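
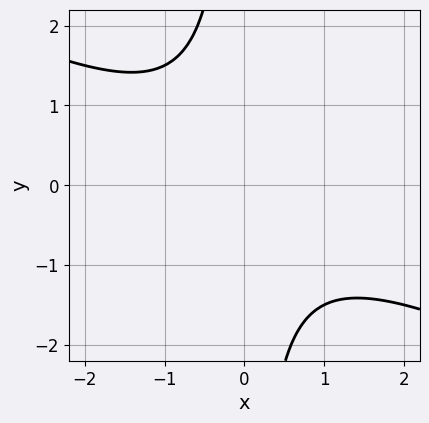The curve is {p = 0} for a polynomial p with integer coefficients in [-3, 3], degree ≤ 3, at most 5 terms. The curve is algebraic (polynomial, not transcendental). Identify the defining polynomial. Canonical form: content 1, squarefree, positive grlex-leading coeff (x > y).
x^2 + 2*x*y + 2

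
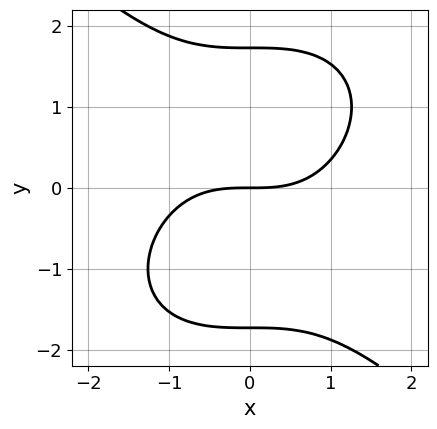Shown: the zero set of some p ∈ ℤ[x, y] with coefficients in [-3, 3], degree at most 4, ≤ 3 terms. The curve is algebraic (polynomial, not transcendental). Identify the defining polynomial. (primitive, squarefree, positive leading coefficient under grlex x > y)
First, degree: the shape is more complex than any degree-2 curve, so deg p = 3.
Then, reading off the gridlines: it crosses the y-axis at the gridline y = 0; it crosses the x-axis at the gridline x = 0.
Finally, solving for integer coefficients yields p as stated.

x^3 + y^3 - 3*y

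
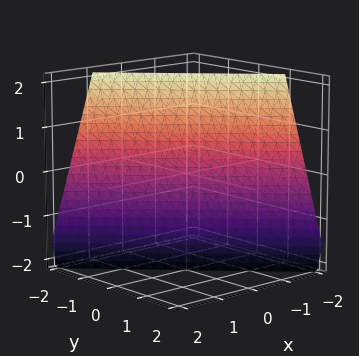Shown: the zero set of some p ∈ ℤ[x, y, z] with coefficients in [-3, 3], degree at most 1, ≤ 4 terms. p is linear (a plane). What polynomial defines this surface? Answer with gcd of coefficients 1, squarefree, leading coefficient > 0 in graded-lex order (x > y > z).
(a) deg p = 1. Every cross-section is a straight line — this is a plane.
(b) From the visible intercepts: one z-axis crossing is at z = -2.
(c) Assembling these constraints gives the stated polynomial.

3*x + 3*y + z + 2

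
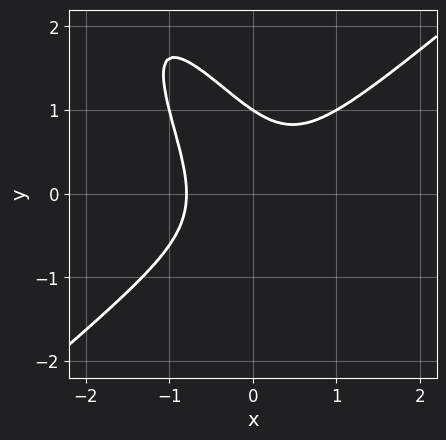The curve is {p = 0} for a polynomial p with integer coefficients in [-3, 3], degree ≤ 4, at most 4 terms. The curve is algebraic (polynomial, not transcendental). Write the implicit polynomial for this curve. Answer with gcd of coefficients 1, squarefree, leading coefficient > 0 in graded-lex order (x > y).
1. Degree: no degree-2 curve has this shape, so deg p = 3.
2. Checking where it meets the axes: it crosses the y-axis at the gridline y = 1.
3. Fitting integer coefficients to these (and the overall shape) gives p.

2*x^3 - 2*x*y^2 - y^3 + 1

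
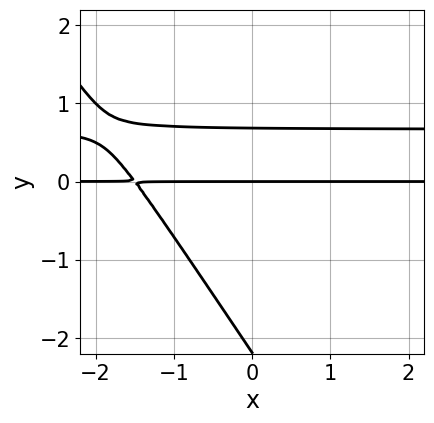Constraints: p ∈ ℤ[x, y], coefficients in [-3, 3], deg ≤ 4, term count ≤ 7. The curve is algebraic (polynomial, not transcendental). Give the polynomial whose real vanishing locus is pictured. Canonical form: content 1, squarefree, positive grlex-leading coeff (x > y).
3*x*y^2 + 2*y^3 - 2*x*y + 3*y^2 - 3*y

First, the degree is 3 — the shape is more complex than any degree-2 curve.
Then, observable constraints: it crosses the y-axis at the gridline y = 0; the visible x-axis segment lies entirely on the curve.
Finally, these observations pin down the coefficients.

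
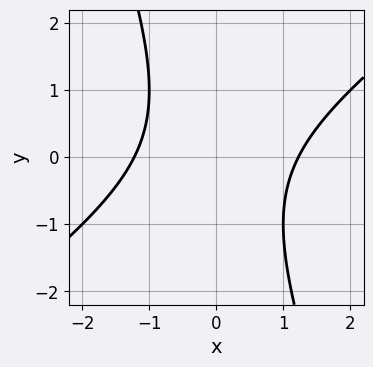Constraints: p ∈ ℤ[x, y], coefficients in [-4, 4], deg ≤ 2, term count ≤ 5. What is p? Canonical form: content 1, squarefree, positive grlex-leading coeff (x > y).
2*x^2 - 2*x*y - y^2 - 3

First, deg p = 2. No degree-1 curve has this shape.
Then, reading off the gridlines: no y-intercept at any integer in the box.
Finally, the integer polynomial consistent with all of this is the stated p.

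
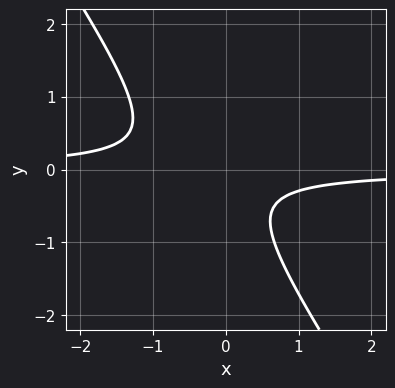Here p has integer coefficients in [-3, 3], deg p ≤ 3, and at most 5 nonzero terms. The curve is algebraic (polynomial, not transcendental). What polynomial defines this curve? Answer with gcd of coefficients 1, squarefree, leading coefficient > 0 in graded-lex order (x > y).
(a) The degree is 2 — no degree-1 curve has this shape.
(b) From the visible intercepts: it misses every integer gridline on the y-axis; it misses every integer gridline on the x-axis.
(c) Assembling these constraints gives the stated polynomial.

3*x*y + 2*y^2 + y + 1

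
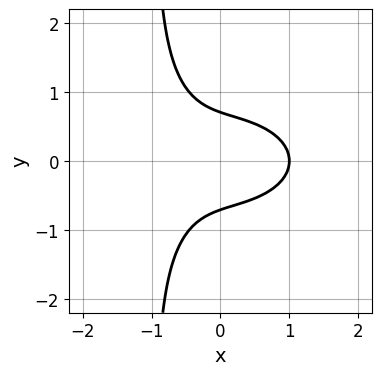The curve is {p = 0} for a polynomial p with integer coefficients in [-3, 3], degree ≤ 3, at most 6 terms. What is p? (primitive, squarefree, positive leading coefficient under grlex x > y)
x^3 + 2*x*y^2 + 2*y^2 - 1

1. deg p = 3. The shape is more complex than any degree-2 curve.
2. Symmetries: the y ↦ −y reflection is a symmetry, so y appears only in even powers.
3. Against the integer gridlines: one x-axis crossing is at x = 1.
4. Fitting integer coefficients to these (and the overall shape) gives p.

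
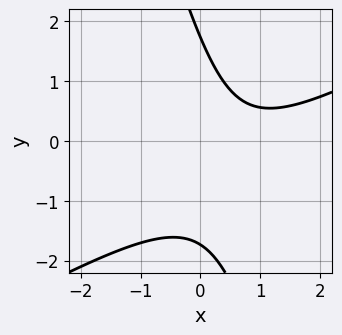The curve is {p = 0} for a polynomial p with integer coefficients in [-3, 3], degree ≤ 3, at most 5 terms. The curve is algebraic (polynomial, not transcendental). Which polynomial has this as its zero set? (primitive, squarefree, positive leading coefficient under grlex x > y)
2*x^2 - 3*x*y - y^2 - 3*x + 3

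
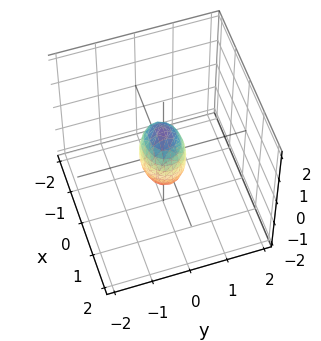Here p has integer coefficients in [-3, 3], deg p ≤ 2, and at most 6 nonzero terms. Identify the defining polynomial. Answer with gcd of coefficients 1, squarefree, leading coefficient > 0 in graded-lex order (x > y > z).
2*x^2 + 3*y^2 + z^2 - 1

1. Degree: a closed, bounded, convex surface; a quadric, so deg p = 2.
2. Symmetries: it's symmetric under z → −z, forcing even powers of z; mirror symmetry y ↦ −y ⇒ only even powers of y; the x ↦ −x reflection is a symmetry, so x appears only in even powers.
3. Against the integer gridlines: the z-axis gridline crossings are at z ∈ {-1, 1}.
4. Putting this together gives p.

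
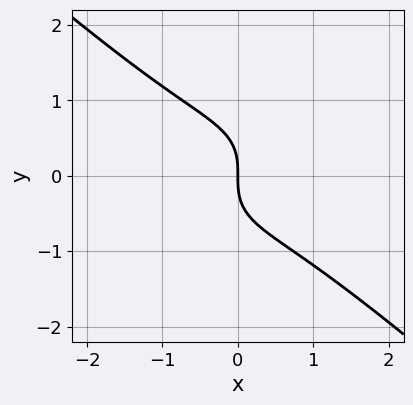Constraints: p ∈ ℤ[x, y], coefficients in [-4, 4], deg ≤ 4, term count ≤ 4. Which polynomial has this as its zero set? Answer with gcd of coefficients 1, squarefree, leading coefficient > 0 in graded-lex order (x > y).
First, the degree is 3 — a generic line meets the curve in up to 3 points.
Then, from the visible intercepts: one y-axis crossing is at y = 0; one x-axis crossing is at x = 0.
Finally, matching integer coefficients to the picture gives p.

2*x^3 + 3*y^3 + 3*x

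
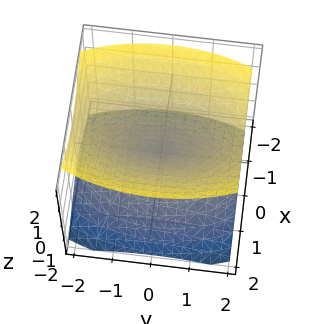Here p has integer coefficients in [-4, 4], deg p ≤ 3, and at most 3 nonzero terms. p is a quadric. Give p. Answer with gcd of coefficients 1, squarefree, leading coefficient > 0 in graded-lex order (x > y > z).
(a) The picture has 2 separate pieces. Treating them together as one polynomial.
(b) Degree: a double cone through the origin; a quadric, so deg p = 2.
(c) Symmetries: it's symmetric under y → −y, forcing even powers of y; it's symmetric under x → −x, forcing even powers of x; the z ↦ −z reflection is a symmetry, so z appears only in even powers.
(d) Reading off the gridlines: one z-axis crossing is at z = 0; one y-axis crossing is at y = 0; it crosses the x-axis at the gridline x = 0.
(e) Together with the visible shape, these determine p as stated.

3*x^2 + y^2 - 3*z^2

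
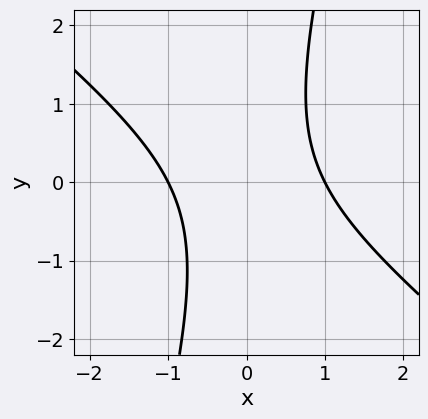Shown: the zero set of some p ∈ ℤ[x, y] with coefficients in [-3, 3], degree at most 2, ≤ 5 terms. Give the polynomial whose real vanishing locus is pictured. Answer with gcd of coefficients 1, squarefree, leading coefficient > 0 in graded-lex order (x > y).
First, the degree is 2 — a generic line meets the curve in up to 2 points.
Next, observable constraints: the x-axis gridline crossings are at x ∈ {-1, 1}; it misses every integer gridline on the y-axis.
Finally, the integer polynomial consistent with all of this is the stated p.

3*x^2 + 3*x*y - y^2 - 3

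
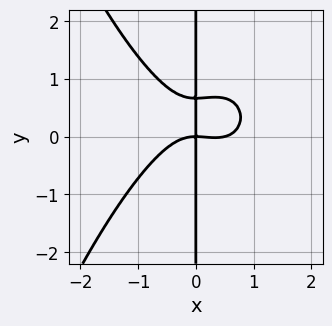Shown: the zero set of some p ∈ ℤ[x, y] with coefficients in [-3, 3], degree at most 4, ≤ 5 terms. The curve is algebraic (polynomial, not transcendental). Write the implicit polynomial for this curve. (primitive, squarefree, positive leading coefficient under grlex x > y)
First, deg p = 4. No degree-3 curve has this shape.
Next, observable constraints: it meets the x-axis at x = 0 (among the integer gridlines); the visible y-axis segment lies entirely on the curve.
Finally, matching integer coefficients to the picture gives p.

2*x^4 - x^3 + 3*x*y^2 - 2*x*y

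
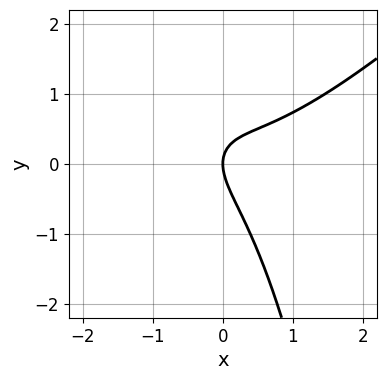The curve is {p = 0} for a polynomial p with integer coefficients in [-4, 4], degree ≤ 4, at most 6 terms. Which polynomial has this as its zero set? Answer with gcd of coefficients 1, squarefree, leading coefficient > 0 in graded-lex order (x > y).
(a) deg p = 3. The shape is more complex than any degree-2 curve.
(b) Checking where it meets the axes: it meets the y-axis at y = 0 (among the integer gridlines); one x-axis crossing is at x = 0.
(c) Together with the visible shape, these determine p as stated.

x^3 - x^2*y - x*y - y^2 + x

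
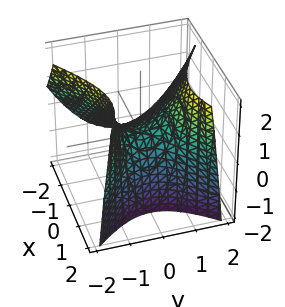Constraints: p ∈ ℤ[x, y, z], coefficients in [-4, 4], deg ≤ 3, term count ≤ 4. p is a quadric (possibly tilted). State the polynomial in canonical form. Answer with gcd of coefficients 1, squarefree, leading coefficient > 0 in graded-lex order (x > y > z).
2*x^2 - 2*x*z - 3*y^2 + 3*z

deg p = 2. The shape is more complex than any degree-1 surface.
From the visible intercepts: one z-axis crossing is at z = 0; it crosses the y-axis at the gridline y = 0; it meets the x-axis at x = 0 (among the integer gridlines).
Solving for integer coefficients yields p as stated.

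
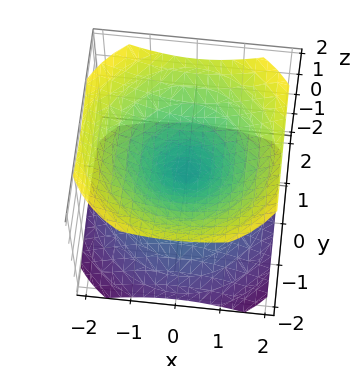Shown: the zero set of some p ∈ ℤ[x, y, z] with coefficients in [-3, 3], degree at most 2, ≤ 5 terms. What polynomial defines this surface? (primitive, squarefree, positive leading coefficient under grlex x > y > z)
2*x^2 + 2*y^2 - 3*z^2

1. The picture has 2 separate pieces. Treating them together as one polynomial.
2. Degree: two nappes meeting at a single point; a quadric, so deg p = 2.
3. Symmetries: mirror symmetry z ↦ −z ⇒ only even powers of z; rotational symmetry about the z-axis ⇒ p depends on x, y only through x² + y².
4. From the axis intercepts and sections: a circular section at z = 1 has radius between 1 and 2; it crosses the y-axis at the gridline y = 0.
5. Putting this together gives p.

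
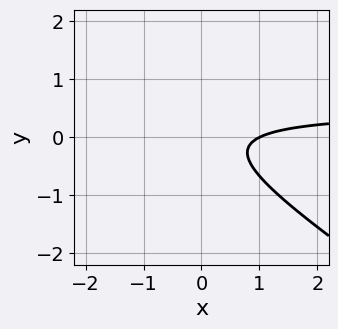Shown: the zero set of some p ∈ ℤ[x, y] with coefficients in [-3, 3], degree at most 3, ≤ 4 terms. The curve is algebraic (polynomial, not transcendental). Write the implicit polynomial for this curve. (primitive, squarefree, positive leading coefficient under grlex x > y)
First, deg p = 2.
Next, from the axis intercepts and sections: no y-intercept at any integer in the box; one x-axis crossing is at x = 1.
Finally, assembling these constraints gives the stated polynomial.

2*x*y + 3*y^2 - x + 1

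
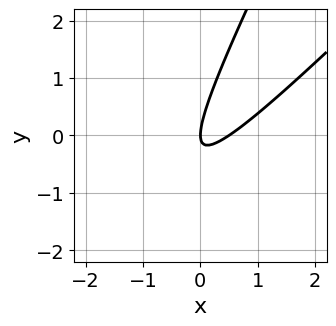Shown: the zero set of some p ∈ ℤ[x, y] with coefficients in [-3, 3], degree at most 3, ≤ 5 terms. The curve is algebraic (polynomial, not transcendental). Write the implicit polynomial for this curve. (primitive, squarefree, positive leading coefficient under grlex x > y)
1. deg p = 2. No degree-1 curve has this shape.
2. From the axis intercepts and sections: it meets the x-axis at x = 0 (among the integer gridlines); it crosses the y-axis at the gridline y = 0.
3. These observations pin down the coefficients.

2*x^2 - 3*x*y + y^2 - x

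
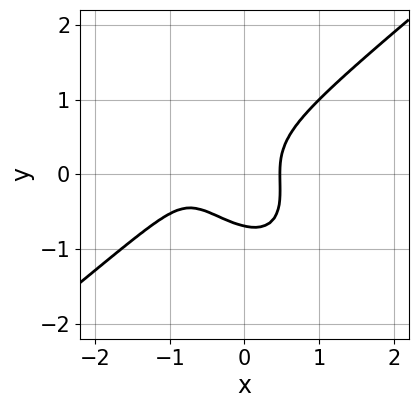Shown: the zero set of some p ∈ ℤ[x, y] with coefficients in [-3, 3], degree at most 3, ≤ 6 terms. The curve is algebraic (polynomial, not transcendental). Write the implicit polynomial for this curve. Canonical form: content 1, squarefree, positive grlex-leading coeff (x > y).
deg p = 3. No degree-2 curve has this shape.
Matching integer coefficients to the picture gives p.

3*x^3 - 2*x*y^2 - 3*y^3 + 3*x^2 - 1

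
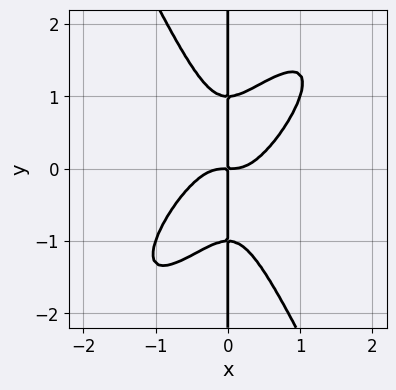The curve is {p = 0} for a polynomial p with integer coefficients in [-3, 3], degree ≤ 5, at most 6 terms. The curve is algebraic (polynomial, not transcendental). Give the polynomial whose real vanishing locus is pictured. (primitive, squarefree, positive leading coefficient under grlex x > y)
3*x^4 - 3*x^3*y + x*y^3 - x*y

First, deg p = 4. A generic line meets the curve in up to 4 points.
Next, reading off the gridlines: every point of the y-axis in the box is on the curve.
Finally, fitting integer coefficients to these (and the overall shape) gives p.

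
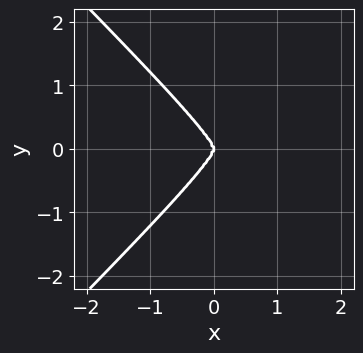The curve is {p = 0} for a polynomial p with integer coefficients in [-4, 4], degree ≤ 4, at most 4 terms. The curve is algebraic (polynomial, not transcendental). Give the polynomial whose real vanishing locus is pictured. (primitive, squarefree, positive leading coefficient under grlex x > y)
3*x^2*y^2 - 3*y^4 - 2*x^3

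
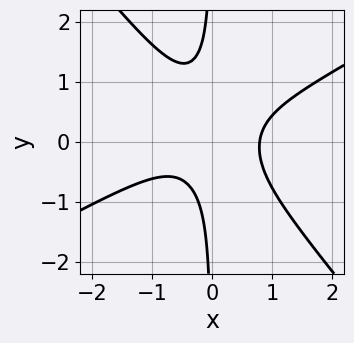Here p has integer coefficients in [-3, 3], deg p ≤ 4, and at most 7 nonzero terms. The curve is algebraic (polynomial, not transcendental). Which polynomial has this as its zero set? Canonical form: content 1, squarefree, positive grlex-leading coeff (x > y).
2*x^3 - 2*x^2*y - 3*x*y^2 + x*y - 1

1. Degree: the shape is more complex than any degree-2 curve, so deg p = 3.
2. From the axis intercepts and sections: it misses every integer gridline on the y-axis.
3. Putting this together gives p.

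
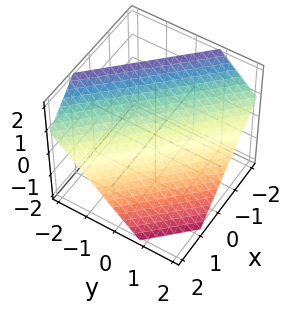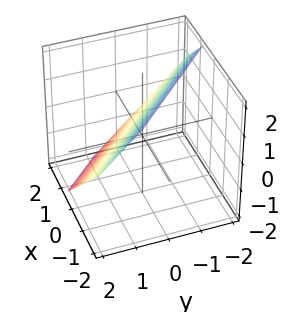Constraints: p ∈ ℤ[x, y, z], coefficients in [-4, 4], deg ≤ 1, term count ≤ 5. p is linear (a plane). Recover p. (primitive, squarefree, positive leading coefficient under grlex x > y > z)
deg p = 1.
Putting this together gives p.

3*x + 3*y + 3*z - 2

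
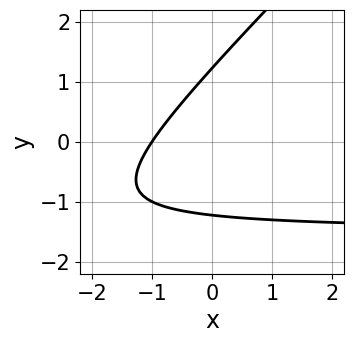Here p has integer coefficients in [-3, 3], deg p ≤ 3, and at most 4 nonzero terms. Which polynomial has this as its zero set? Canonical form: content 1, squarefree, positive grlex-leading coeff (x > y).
Degree: a generic line meets the curve in up to 2 points, so deg p = 2.
Reading off the gridlines: one x-axis crossing is at x = -1.
Putting this together gives p.

2*x*y - 2*y^2 + 3*x + 3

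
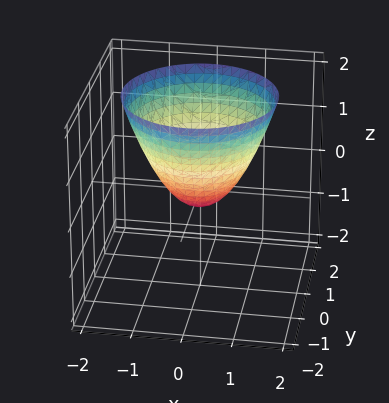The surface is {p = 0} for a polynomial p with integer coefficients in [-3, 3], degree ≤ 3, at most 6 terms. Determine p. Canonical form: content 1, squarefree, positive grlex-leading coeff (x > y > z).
First, degree: the shape is more complex than any degree-1 surface, so deg p = 2.
Then, symmetry: the surface is invariant under rotation about z: p = q(x² + y², z).
Then, from the visible intercepts: a circular section at z = 0 has radius between 0 and 1.
Finally, assembling these constraints gives the stated polynomial.

3*x^2 + 3*y^2 - 3*z - 1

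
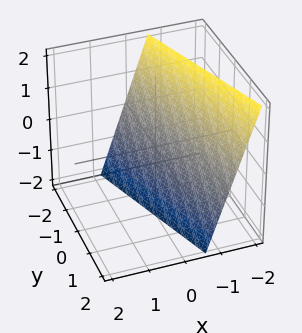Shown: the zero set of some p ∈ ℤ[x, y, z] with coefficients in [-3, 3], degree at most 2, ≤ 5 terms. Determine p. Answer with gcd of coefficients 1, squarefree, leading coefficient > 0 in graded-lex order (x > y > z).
The degree is 1 — every cross-section is a straight line — this is a plane.
Checking where it meets the axes: it crosses the z-axis at the gridline z = -2; it meets the y-axis at y = -2 (among the integer gridlines).
Solving for integer coefficients yields p as stated.

3*x + y + z + 2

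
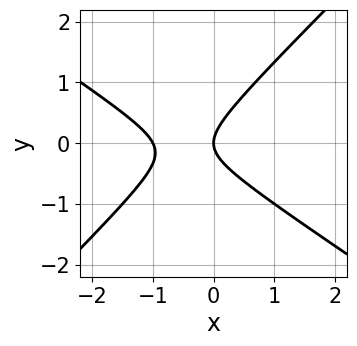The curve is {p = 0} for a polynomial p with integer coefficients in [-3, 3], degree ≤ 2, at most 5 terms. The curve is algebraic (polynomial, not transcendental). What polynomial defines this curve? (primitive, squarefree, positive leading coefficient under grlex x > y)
2*x^2 + x*y - 3*y^2 + 2*x

First, the degree is 2 — no degree-1 curve has this shape.
Next, from the axis intercepts and sections: among the integer gridlines, it crosses the x-axis at x ∈ {-1, 0}; one y-axis crossing is at y = 0.
Finally, the integer polynomial consistent with all of this is the stated p.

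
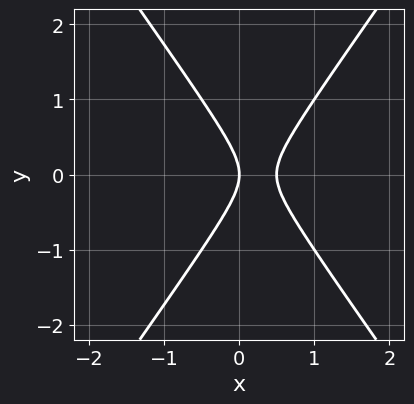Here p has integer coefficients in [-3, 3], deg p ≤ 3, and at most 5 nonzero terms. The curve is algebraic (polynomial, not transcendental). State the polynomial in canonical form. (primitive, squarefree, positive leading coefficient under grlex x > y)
2*x^2 - y^2 - x

Degree: the shape is more complex than any degree-1 curve, so deg p = 2.
Symmetries: it's symmetric under y → −y, forcing even powers of y.
Against the integer gridlines: one y-axis crossing is at y = 0; one x-axis crossing is at x = 0.
Solving for integer coefficients yields p as stated.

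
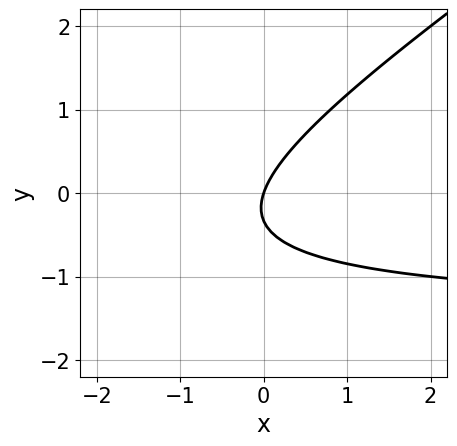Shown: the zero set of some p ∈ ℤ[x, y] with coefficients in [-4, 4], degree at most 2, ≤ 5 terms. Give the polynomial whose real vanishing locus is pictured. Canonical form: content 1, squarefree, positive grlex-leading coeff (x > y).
2*x*y - 3*y^2 + 3*x - y

(a) Degree: the shape is more complex than any degree-1 curve, so deg p = 2.
(b) Reading off the gridlines: it crosses the y-axis at the gridline y = 0; one x-axis crossing is at x = 0.
(c) These observations pin down the coefficients.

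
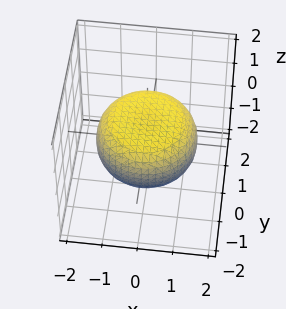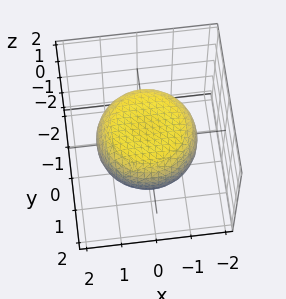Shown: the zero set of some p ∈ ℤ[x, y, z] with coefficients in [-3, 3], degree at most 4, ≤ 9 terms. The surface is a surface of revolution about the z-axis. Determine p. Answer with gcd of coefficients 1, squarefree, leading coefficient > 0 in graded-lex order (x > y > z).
1. deg p = 4.
2. Symmetry: every cross-section ⟂ z is a circle, so x, y appear only via x² + y².
3. Reading off the gridlines: a circular section at z = 0 has radius between 1 and 2.
4. Putting this together gives p.

x^4 + 2*x^2*y^2 + y^4 - x^2 - y^2 + 3*z^2 - 2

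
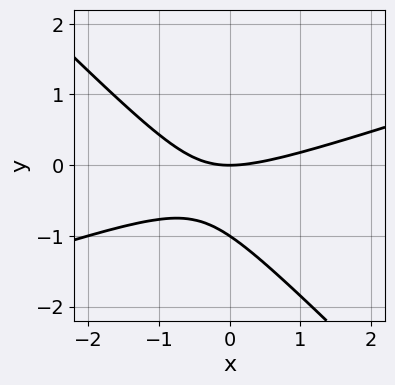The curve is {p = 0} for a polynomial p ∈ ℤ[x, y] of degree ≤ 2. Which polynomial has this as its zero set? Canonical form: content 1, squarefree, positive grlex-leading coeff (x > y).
x^2 - 2*x*y - 3*y^2 - 3*y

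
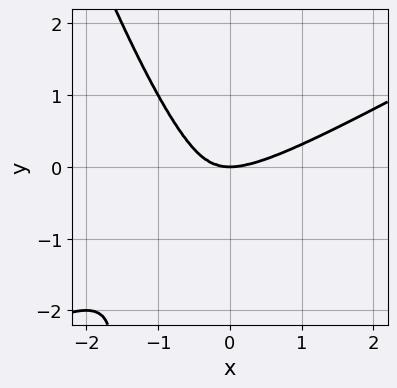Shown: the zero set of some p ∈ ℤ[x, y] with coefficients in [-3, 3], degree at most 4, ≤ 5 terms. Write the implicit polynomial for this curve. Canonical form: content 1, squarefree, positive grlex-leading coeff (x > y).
First, deg p = 4. No degree-3 curve has this shape.
Next, checking where it meets the axes: it meets the x-axis at x = 0 (among the integer gridlines); one y-axis crossing is at y = 0.
Finally, putting this together gives p.

2*x^4 - 3*x^3*y - x^2*y^2 - 3*x^2*y - y^3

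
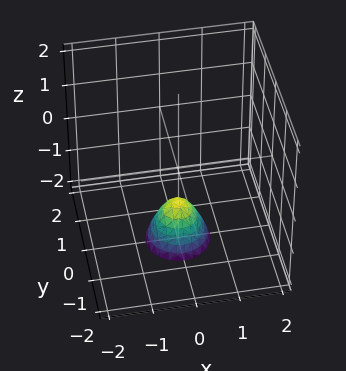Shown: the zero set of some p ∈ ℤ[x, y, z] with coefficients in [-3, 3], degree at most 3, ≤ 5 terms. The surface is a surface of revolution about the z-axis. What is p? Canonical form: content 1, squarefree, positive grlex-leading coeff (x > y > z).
2*x^2 + 2*y^2 + z + 1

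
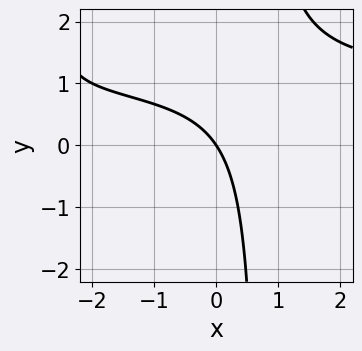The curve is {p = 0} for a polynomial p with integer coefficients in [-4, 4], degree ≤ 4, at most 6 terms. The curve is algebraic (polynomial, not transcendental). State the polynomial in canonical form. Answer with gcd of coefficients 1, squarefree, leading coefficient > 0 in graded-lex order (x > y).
x^2*y - x^2 + 2*x*y - 3*x - 2*y

(a) deg p = 3.
(b) From the axis intercepts and sections: one x-axis crossing is at x = 0; one y-axis crossing is at y = 0.
(c) Matching integer coefficients to the picture gives p.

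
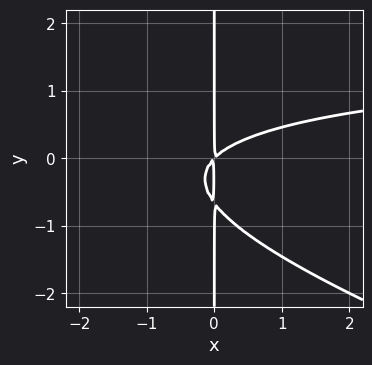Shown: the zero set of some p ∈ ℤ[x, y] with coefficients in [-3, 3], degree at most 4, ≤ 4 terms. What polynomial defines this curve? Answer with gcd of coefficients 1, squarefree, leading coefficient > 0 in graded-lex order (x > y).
x^2*y + 3*x*y^2 - 2*x^2 + 2*x*y

First, degree: the shape is more complex than any degree-2 curve, so deg p = 3.
Next, checking where it meets the axes: the visible y-axis segment lies entirely on the curve.
Finally, these observations pin down the coefficients.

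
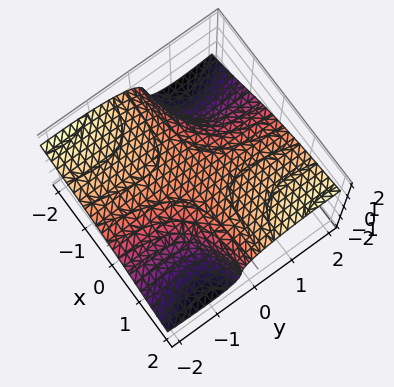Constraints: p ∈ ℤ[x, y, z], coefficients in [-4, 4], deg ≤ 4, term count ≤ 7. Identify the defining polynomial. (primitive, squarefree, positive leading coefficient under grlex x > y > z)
2*y^2*z + 3*z^3 - 3*x*y - y^2 - 2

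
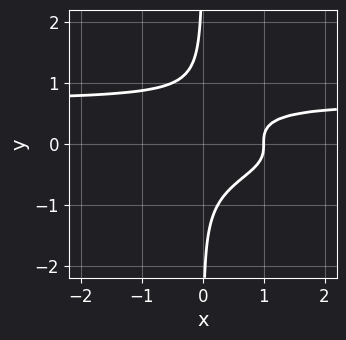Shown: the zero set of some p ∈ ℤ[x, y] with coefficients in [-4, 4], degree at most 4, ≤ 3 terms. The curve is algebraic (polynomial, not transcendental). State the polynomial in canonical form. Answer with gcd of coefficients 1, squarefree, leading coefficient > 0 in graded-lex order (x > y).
1. The degree is 4 — a generic line meets the curve in up to 4 points.
2. Reading off the gridlines: it meets the x-axis at x = 1 (among the integer gridlines); it misses every integer gridline on the y-axis.
3. These observations pin down the coefficients.

3*x*y^3 - x + 1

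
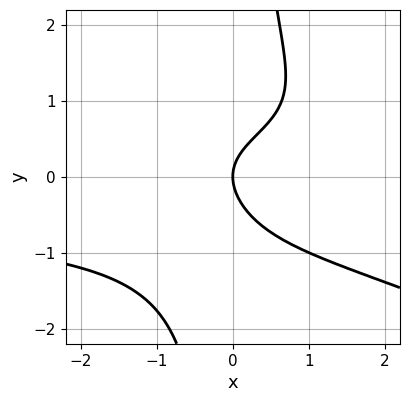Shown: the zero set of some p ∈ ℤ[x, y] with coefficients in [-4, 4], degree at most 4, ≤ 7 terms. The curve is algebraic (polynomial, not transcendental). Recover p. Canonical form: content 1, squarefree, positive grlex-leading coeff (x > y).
x^2*y^2 + 2*x*y^3 - x*y - 3*y^2 + 3*x

1. Degree: a generic line meets the curve in up to 4 points, so deg p = 4.
2. Checking where it meets the axes: it meets the x-axis at x = 0 (among the integer gridlines); one y-axis crossing is at y = 0.
3. Matching integer coefficients to the picture gives p.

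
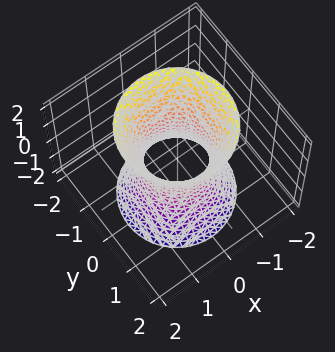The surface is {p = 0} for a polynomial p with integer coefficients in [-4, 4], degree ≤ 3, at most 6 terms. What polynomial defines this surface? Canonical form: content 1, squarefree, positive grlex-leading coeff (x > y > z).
3*x^2 + 3*y^2 - z^2 - 2

Degree: one connected sheet with a waist; a quadric, so deg p = 2.
Symmetries: the z ↦ −z reflection is a symmetry, so z appears only in even powers; rotational symmetry about the z-axis ⇒ p depends on x, y only through x² + y².
Observable constraints: the surface avoids every integer z-axis point in the box; a circular section at z = 2 has radius between 1 and 2.
Matching integer coefficients to the picture gives p.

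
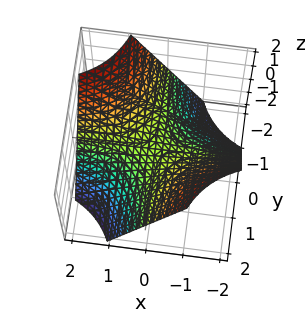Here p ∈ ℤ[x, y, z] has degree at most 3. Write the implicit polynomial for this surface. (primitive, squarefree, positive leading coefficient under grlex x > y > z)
x*y + z

(a) The degree is 2 — a hyperbolic paraboloid; a quadric.
(b) Reading off the gridlines: one z-axis crossing is at z = 0; the visible y-axis segment lies entirely on the surface; every point of the x-axis in the box is on the surface.
(c) The integer polynomial consistent with all of this is the stated p.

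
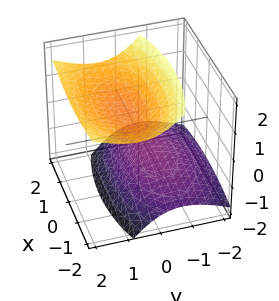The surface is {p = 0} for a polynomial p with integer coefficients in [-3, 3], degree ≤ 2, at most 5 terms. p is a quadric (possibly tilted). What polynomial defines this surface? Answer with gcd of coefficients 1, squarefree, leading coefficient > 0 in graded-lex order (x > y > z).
x^2 + 3*y^2 - 3*y*z - 3*z^2 + 2

1. The picture has 2 separate pieces. Treating them together as one polynomial.
2. deg p = 2. No degree-1 surface has this shape.
3. From the axis intercepts and sections: no x-intercept at any integer in the box; the surface avoids every integer y-axis point in the box.
4. Matching integer coefficients to the picture gives p.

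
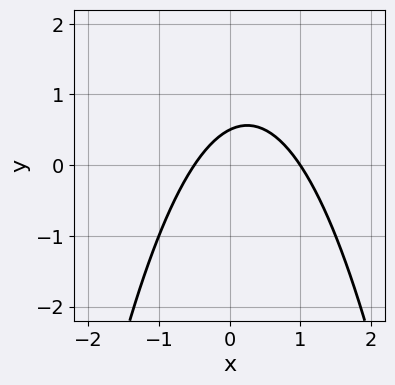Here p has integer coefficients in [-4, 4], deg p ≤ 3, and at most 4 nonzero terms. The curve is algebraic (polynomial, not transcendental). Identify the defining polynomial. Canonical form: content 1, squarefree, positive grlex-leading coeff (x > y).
(a) The degree is 2 — no degree-1 curve has this shape.
(b) Reading off the gridlines: it meets the x-axis at x = 1 (among the integer gridlines).
(c) Solving for integer coefficients yields p as stated.

2*x^2 - x + 2*y - 1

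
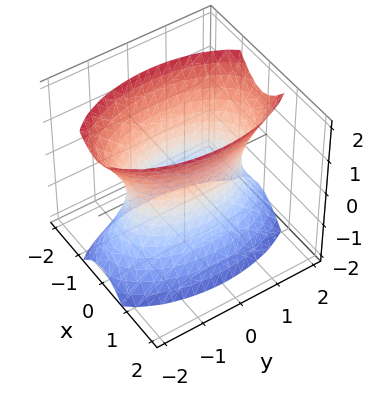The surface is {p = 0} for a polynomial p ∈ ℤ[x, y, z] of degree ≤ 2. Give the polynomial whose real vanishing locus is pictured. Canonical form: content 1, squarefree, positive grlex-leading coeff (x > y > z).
3*x^2 + y^2 - z^2 - 2

First, the degree is 2 — an hourglass — one-sheet hyperboloid; a quadric.
Then, symmetries: mirror symmetry z ↦ −z ⇒ only even powers of z; it's symmetric under x → −x, forcing even powers of x; mirror symmetry y ↦ −y ⇒ only even powers of y.
Then, from the axis intercepts and sections: no z-intercept at any integer in the box.
Finally, assembling these constraints gives the stated polynomial.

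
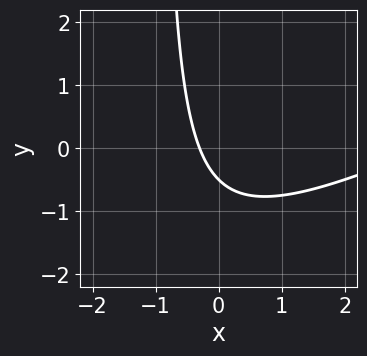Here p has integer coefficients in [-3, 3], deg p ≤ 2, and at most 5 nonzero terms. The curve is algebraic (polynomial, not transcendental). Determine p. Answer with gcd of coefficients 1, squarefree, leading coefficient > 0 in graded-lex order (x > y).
x^2 - 2*x*y - 3*x - 2*y - 1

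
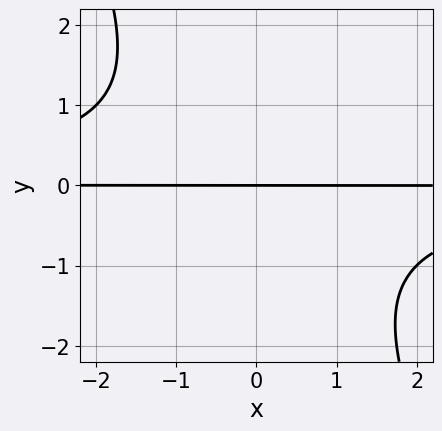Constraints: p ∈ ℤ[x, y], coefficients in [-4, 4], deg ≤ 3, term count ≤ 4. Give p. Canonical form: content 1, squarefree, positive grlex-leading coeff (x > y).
First, the degree is 3 — no degree-2 curve has this shape.
Next, checking where it meets the axes: the visible x-axis segment lies entirely on the curve; it meets the y-axis at y = 0 (among the integer gridlines).
Finally, together with the visible shape, these determine p as stated.

2*x*y^2 + y^3 + 3*y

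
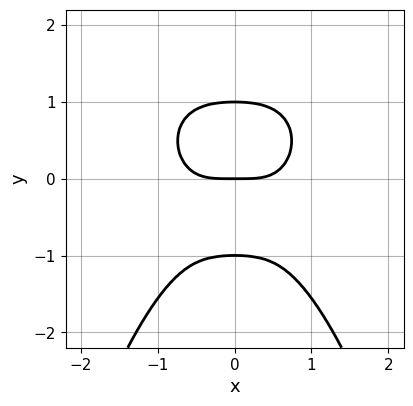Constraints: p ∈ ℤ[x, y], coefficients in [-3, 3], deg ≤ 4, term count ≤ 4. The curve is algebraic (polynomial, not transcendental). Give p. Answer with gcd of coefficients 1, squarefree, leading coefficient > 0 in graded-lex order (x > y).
2*x^4 + x^2*y^2 + 2*y^3 - 2*y

Degree: a generic line meets the curve in up to 4 points, so deg p = 4.
Symmetries: it's symmetric under x → −x, forcing even powers of x.
Checking where it meets the axes: among the integer gridlines, it crosses the y-axis at y ∈ {-1, 0, 1}; one x-axis crossing is at x = 0.
These observations pin down the coefficients.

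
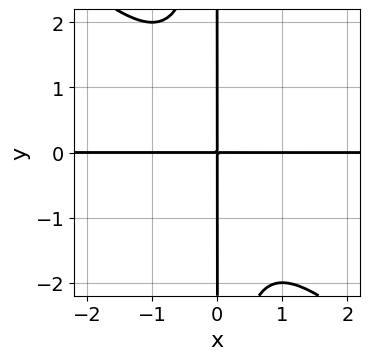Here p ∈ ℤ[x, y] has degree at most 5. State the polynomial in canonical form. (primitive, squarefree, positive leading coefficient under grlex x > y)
(a) The degree is 4 — a generic line meets the curve in up to 4 points.
(b) Reading off the gridlines: the visible x-axis segment lies entirely on the curve; the visible y-axis segment lies entirely on the curve.
(c) Together with the visible shape, these determine p as stated.

x^3*y + x^2*y^2 + x*y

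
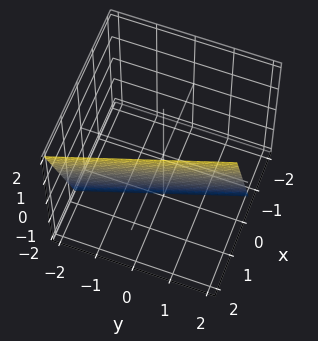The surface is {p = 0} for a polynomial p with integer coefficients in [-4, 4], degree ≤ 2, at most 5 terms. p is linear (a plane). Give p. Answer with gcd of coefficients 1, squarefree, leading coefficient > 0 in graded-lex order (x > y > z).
First, the degree is 1 — every cross-section is a straight line — this is a plane.
Next, reading off the gridlines: it meets the y-axis at y = 2 (among the integer gridlines); it crosses the z-axis at the gridline z = -2.
Finally, matching integer coefficients to the picture gives p.

3*x + y - z - 2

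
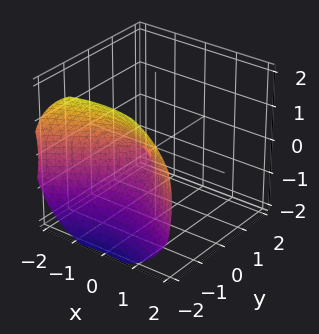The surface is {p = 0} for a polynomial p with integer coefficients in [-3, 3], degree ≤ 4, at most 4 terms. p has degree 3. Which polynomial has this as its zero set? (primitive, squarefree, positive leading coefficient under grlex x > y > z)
1. Degree: the shape is more complex than any degree-2 surface, so deg p = 3.
2. From the visible intercepts: one x-axis crossing is at x = 0; one z-axis crossing is at z = 0; it crosses the y-axis at the gridline y = 0.
3. Together with the visible shape, these determine p as stated.

y^3 + 2*x^2 + 2*z^2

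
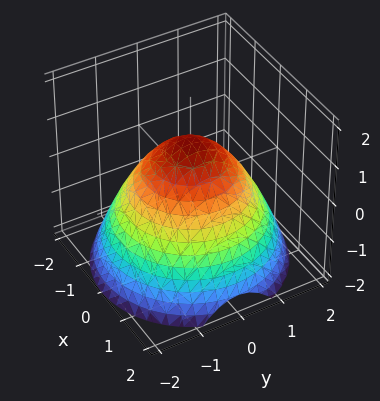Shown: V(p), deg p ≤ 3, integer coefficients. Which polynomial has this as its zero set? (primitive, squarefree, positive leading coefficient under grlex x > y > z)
2*x^2 + 2*y^2 + 3*z - 3

(a) Degree: the shape is more complex than any degree-1 surface, so deg p = 2.
(b) By symmetry, every cross-section ⟂ z is a circle, so x, y appear only via x² + y².
(c) Observable constraints: a circular section at z = -1 has radius between 1 and 2; it crosses the z-axis at the gridline z = 1.
(d) Putting this together gives p.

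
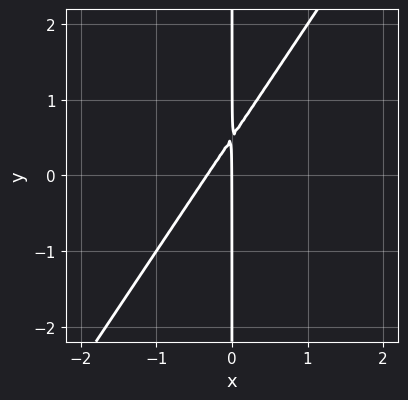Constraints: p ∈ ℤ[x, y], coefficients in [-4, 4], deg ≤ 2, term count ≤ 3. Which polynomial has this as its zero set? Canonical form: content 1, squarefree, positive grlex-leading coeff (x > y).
3*x^2 - 2*x*y + x

(a) Degree: a generic line meets the curve in up to 2 points, so deg p = 2.
(b) Reading off the gridlines: every point of the y-axis in the box is on the curve; it meets the x-axis at x = 0 (among the integer gridlines).
(c) Solving for integer coefficients yields p as stated.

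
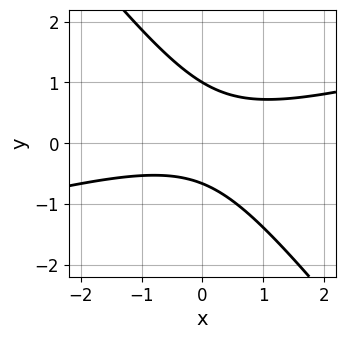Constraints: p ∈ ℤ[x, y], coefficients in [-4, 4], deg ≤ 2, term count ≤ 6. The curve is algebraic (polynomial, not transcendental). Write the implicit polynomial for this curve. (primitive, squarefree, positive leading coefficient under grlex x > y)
x^2 - 3*x*y - 3*y^2 + y + 2

1. The degree is 2 — the shape is more complex than any degree-1 curve.
2. From the axis intercepts and sections: one y-axis crossing is at y = 1; the curve avoids every integer x-axis point in the box.
3. Putting this together gives p.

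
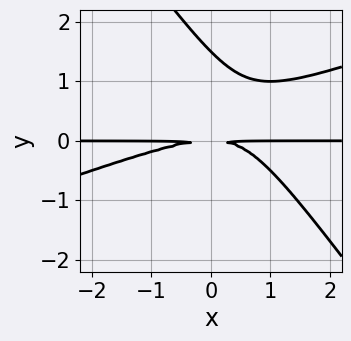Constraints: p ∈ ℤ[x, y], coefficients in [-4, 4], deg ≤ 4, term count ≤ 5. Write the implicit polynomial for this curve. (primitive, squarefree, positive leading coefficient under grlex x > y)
(a) deg p = 3. No degree-2 curve has this shape.
(b) From the axis intercepts and sections: the visible x-axis segment lies entirely on the curve.
(c) Assembling these constraints gives the stated polynomial.

x^2*y - 2*x*y^2 - 2*y^3 + 3*y^2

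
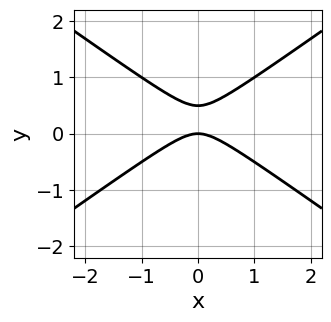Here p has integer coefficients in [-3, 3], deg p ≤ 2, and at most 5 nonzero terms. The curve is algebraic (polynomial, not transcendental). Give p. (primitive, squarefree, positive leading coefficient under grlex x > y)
1. Degree: the shape is more complex than any degree-1 curve, so deg p = 2.
2. Symmetries: mirror symmetry x ↦ −x ⇒ only even powers of x.
3. Checking where it meets the axes: it crosses the x-axis at the gridline x = 0; it meets the y-axis at y = 0 (among the integer gridlines).
4. Matching integer coefficients to the picture gives p.

x^2 - 2*y^2 + y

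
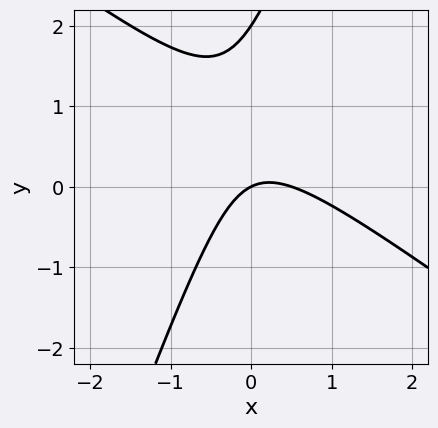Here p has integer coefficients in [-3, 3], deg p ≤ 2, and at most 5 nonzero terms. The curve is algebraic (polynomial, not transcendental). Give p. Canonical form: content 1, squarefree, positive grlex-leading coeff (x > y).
1. The degree is 2 — the shape is more complex than any degree-1 curve.
2. Reading off the gridlines: it meets the x-axis at x = 0 (among the integer gridlines); the y-axis gridline crossings are at y ∈ {0, 2}.
3. The integer polynomial consistent with all of this is the stated p.

2*x^2 + 2*x*y - y^2 - x + 2*y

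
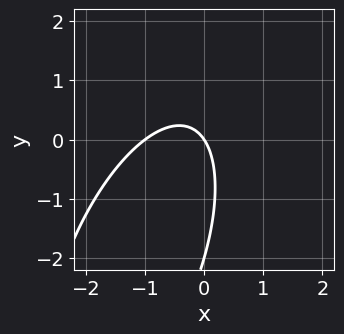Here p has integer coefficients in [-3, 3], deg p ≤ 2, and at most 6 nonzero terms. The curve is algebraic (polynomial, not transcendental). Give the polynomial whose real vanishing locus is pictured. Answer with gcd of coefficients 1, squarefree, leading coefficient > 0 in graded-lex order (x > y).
3*x^2 - 2*x*y + y^2 + 3*x + 2*y

First, degree: the shape is more complex than any degree-1 curve, so deg p = 2.
Next, from the visible intercepts: the y-axis gridline crossings are at y ∈ {-2, 0}; the x-axis gridline crossings are at x ∈ {-1, 0}.
Finally, fitting integer coefficients to these (and the overall shape) gives p.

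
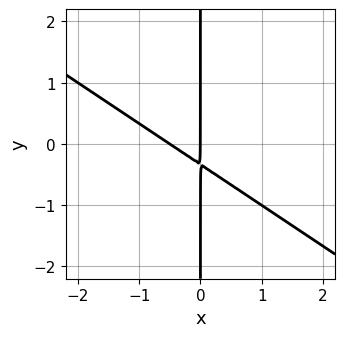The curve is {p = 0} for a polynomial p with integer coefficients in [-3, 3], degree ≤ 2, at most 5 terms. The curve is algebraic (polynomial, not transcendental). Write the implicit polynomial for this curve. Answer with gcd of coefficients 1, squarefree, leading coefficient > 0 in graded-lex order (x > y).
2*x^2 + 3*x*y + x

(a) Degree: the shape is more complex than any degree-1 curve, so deg p = 2.
(b) From the axis intercepts and sections: it meets the x-axis at x = 0 (among the integer gridlines); the visible y-axis segment lies entirely on the curve.
(c) The integer polynomial consistent with all of this is the stated p.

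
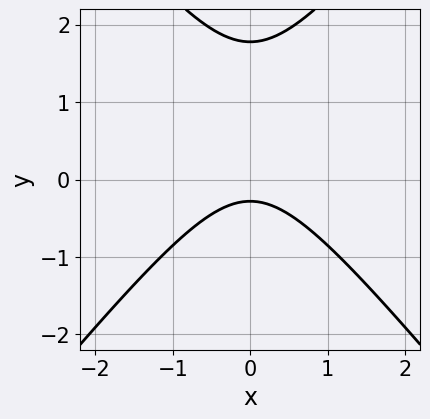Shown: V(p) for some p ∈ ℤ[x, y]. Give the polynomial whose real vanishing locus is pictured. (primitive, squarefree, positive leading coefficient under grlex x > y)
(a) deg p = 2.
(b) Symmetries: it's symmetric under x → −x, forcing even powers of x.
(c) Reading off the gridlines: it misses every integer gridline on the x-axis.
(d) Assembling these constraints gives the stated polynomial.

3*x^2 - 2*y^2 + 3*y + 1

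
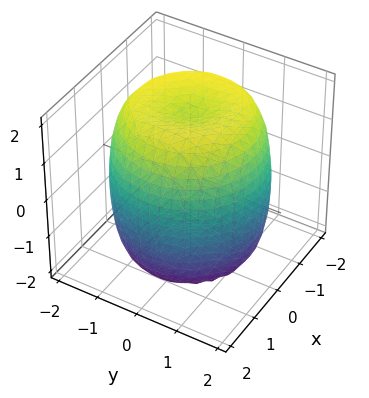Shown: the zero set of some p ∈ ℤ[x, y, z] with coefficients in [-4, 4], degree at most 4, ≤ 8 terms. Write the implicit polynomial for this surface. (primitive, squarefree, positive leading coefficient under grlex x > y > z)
x^4 + 2*x^2*y^2 + y^4 - 2*x^2 - 2*y^2 + z^2 - 3

deg p = 4.
Symmetries: rotational symmetry about the z-axis ⇒ p depends on x, y only through x² + y².
Observable constraints: a circular section at z = 2 has radius exactly 1.
The integer polynomial consistent with all of this is the stated p.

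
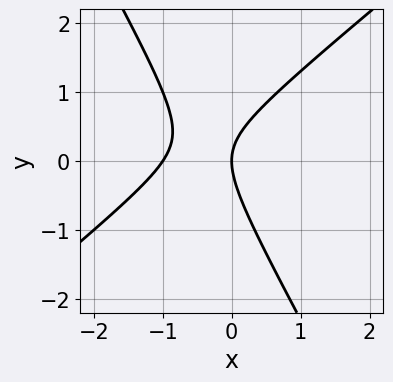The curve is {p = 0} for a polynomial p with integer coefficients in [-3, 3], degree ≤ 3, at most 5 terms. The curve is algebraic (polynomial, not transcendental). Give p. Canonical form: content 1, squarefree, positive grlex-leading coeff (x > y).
(a) deg p = 2. No degree-1 curve has this shape.
(b) Checking where it meets the axes: the x-axis gridline crossings are at x ∈ {-1, 0}; one y-axis crossing is at y = 0.
(c) Fitting integer coefficients to these (and the overall shape) gives p.

3*x^2 - 2*x*y - 2*y^2 + 3*x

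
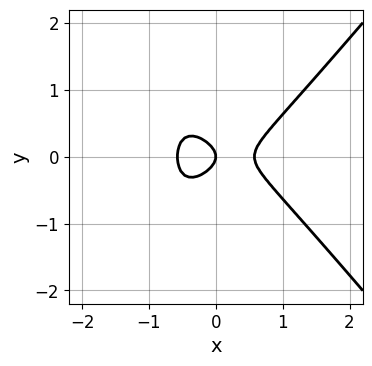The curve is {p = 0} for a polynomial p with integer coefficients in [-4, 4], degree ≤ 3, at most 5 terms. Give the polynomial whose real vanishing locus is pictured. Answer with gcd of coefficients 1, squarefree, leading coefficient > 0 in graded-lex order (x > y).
deg p = 3.
Symmetries: it's symmetric under y → −y, forcing even powers of y.
Observable constraints: it meets the x-axis at x = 0 (among the integer gridlines); it crosses the y-axis at the gridline y = 0.
Solving for integer coefficients yields p as stated.

3*x^3 - 2*x*y^2 - 3*y^2 - x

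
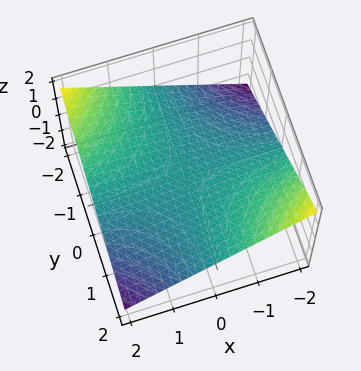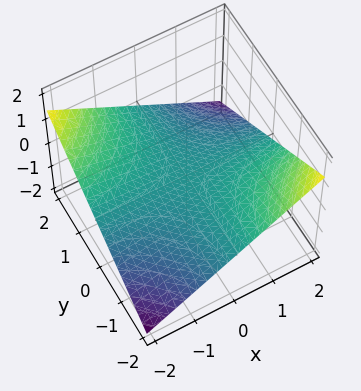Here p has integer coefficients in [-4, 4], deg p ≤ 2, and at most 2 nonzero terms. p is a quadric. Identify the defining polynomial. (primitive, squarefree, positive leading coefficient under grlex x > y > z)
x*y + 3*z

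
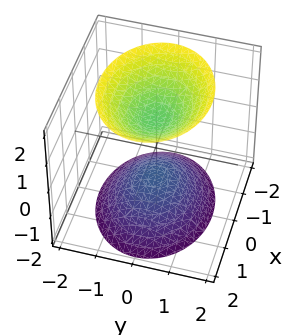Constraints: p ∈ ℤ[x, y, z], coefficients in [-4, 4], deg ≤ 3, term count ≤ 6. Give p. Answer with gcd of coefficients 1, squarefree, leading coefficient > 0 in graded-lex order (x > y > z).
2*x^2 + 3*y^2 - 2*z^2 + 2

First, I count 2 distinct pieces.
Then, deg p = 2.
Next, symmetries: it's symmetric under y → −y, forcing even powers of y; mirror symmetry x ↦ −x ⇒ only even powers of x; it's symmetric under z → −z, forcing even powers of z.
Next, from the visible intercepts: the surface avoids every integer y-axis point in the box; among the integer gridlines, it crosses the z-axis at z ∈ {-1, 1}; it misses every integer gridline on the x-axis.
Finally, fitting integer coefficients to these (and the overall shape) gives p.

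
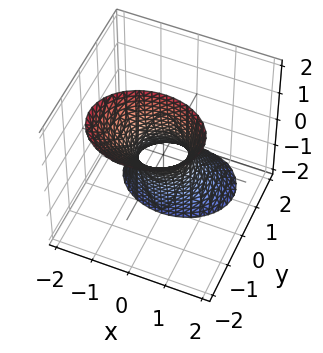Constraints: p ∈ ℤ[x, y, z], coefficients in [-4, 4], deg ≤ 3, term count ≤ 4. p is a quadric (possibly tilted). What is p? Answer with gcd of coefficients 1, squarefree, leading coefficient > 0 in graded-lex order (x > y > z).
First, degree: the shape is more complex than any degree-1 surface, so deg p = 2.
Next, against the integer gridlines: the surface avoids every integer z-axis point in the box.
Finally, together with the visible shape, these determine p as stated.

2*x^2 + 3*y^2 + 3*y*z - 1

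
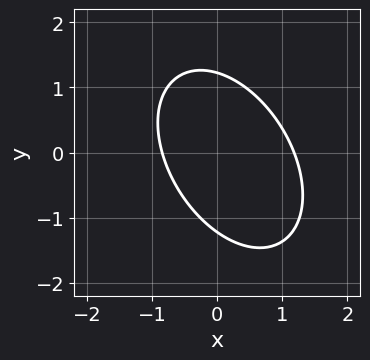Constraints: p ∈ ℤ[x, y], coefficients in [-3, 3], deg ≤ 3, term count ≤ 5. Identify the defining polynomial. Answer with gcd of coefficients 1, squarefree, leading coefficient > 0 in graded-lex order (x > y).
1. The degree is 2 — no degree-1 curve has this shape.
2. Matching integer coefficients to the picture gives p.

3*x^2 + 2*x*y + 2*y^2 - x - 3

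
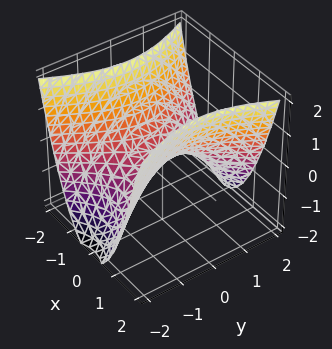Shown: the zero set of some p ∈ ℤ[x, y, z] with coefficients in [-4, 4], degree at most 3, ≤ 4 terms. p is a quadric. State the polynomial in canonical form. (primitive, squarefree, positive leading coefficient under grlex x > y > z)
2*x^2 - y^2 - 2*z

First, degree: a hyperbolic paraboloid; a quadric, so deg p = 2.
Next, symmetries: mirror symmetry x ↦ −x ⇒ only even powers of x; mirror symmetry y ↦ −y ⇒ only even powers of y.
Next, checking where it meets the axes: it crosses the z-axis at the gridline z = 0; it meets the y-axis at y = 0 (among the integer gridlines).
Finally, assembling these constraints gives the stated polynomial.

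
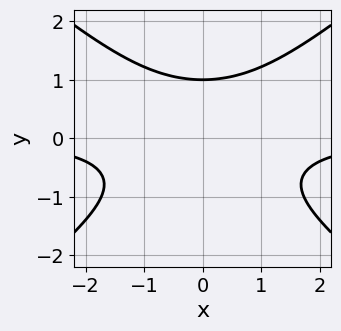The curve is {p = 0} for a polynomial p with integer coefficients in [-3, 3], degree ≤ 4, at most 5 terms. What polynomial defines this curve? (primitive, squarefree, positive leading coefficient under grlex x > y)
2*x^2*y - 3*y^3 + 3

First, degree: the shape is more complex than any degree-2 curve, so deg p = 3.
Next, symmetries: the x ↦ −x reflection is a symmetry, so x appears only in even powers.
Next, checking where it meets the axes: it meets the y-axis at y = 1 (among the integer gridlines); no x-intercept at any integer in the box.
Finally, matching integer coefficients to the picture gives p.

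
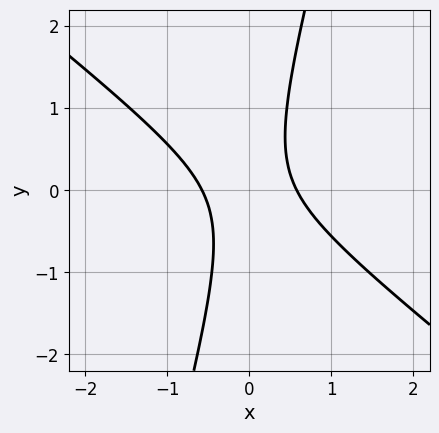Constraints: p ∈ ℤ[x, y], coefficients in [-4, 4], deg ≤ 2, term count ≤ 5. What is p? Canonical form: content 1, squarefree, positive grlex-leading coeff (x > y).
Degree: the shape is more complex than any degree-1 curve, so deg p = 2.
Reading off the gridlines: it misses every integer gridline on the y-axis.
Assembling these constraints gives the stated polynomial.

3*x^2 + 3*x*y - y^2 - 1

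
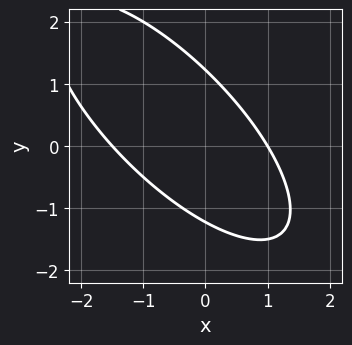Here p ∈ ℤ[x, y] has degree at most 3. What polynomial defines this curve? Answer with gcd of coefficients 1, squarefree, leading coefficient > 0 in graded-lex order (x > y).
Degree: no degree-1 curve has this shape, so deg p = 2.
Against the integer gridlines: one x-axis crossing is at x = 1.
These observations pin down the coefficients.

2*x^2 + 3*x*y + 2*y^2 + x - 3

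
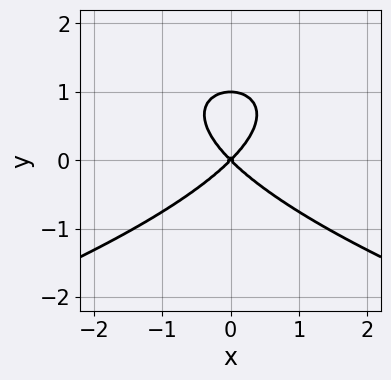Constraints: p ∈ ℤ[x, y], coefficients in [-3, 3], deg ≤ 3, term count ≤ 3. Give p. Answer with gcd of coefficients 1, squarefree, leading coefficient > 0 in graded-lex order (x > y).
First, the degree is 3 — a generic line meets the curve in up to 3 points.
Then, symmetries: the x ↦ −x reflection is a symmetry, so x appears only in even powers.
Next, reading off the gridlines: among the integer gridlines, it crosses the y-axis at y ∈ {0, 1}; one x-axis crossing is at x = 0.
Finally, solving for integer coefficients yields p as stated.

y^3 + x^2 - y^2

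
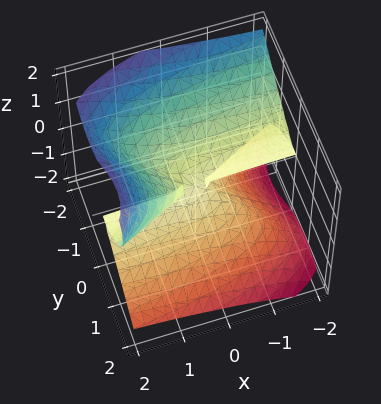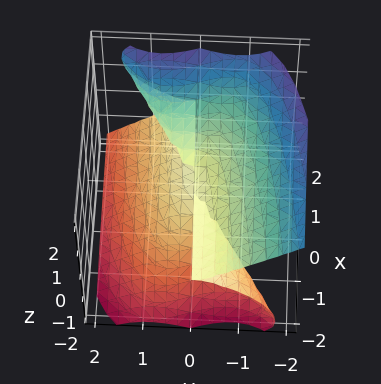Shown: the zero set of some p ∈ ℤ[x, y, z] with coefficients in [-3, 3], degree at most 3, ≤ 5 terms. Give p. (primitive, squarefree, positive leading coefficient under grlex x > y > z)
x*y*z + 3*x*z^2 - 2*y^3 - 3*z^3

First, the degree is 3 — the shape is more complex than any degree-2 surface.
Next, from the axis intercepts and sections: one z-axis crossing is at z = 0; every point of the x-axis in the box is on the surface; it meets the y-axis at y = 0 (among the integer gridlines).
Finally, assembling these constraints gives the stated polynomial.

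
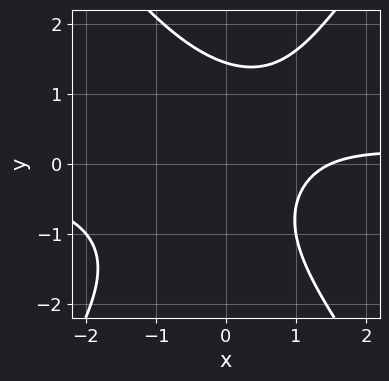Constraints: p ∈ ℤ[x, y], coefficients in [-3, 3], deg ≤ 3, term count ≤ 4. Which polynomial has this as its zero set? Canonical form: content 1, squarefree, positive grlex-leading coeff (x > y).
2*x^2*y - y^3 - 2*x + 3

deg p = 3.
Matching integer coefficients to the picture gives p.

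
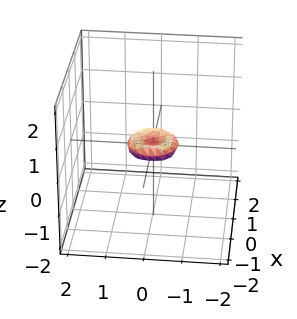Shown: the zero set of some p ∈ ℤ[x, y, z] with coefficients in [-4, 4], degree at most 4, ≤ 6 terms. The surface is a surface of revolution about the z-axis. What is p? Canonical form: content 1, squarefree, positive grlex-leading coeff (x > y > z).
(a) Degree: no degree-3 surface has this shape, so deg p = 4.
(b) Symmetries: the z-axis is an axis of rotation, so x and y enter only as x² + y².
(c) Checking where it meets the axes: a circular section at z = 0 has radius between 0 and 1; it meets the y-axis at y = 0 (among the integer gridlines); it crosses the z-axis at the gridline z = 0.
(d) Together with the visible shape, these determine p as stated.

2*x^4 + 4*x^2*y^2 + 2*y^4 - x^2 - y^2 + 3*z^2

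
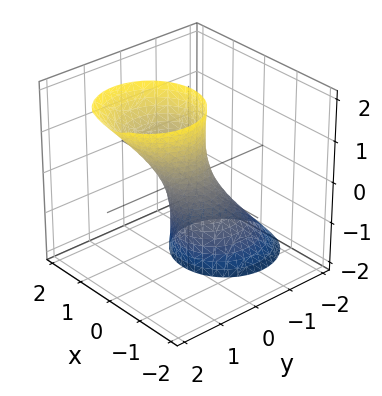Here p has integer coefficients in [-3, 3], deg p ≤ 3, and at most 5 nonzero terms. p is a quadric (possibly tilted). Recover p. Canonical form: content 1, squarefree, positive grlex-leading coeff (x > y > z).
3*x^2 + 3*y^2 - 3*y*z - 1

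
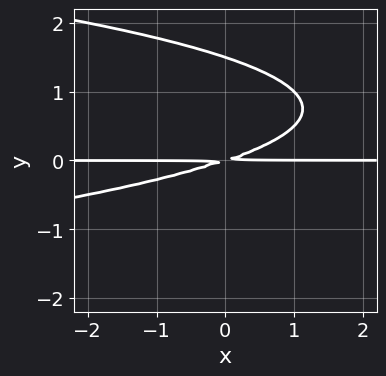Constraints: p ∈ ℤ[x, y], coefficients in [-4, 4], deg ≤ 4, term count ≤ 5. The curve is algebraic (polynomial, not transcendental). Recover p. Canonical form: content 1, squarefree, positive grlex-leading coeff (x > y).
2*y^3 + x*y - 3*y^2

Degree: a generic line meets the curve in up to 3 points, so deg p = 3.
Reading off the gridlines: every point of the x-axis in the box is on the curve.
Putting this together gives p.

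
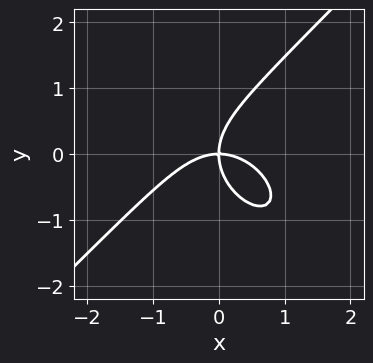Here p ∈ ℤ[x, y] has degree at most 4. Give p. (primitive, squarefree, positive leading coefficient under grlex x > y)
1. The degree is 3 — no degree-2 curve has this shape.
2. Reading off the gridlines: one y-axis crossing is at y = 0; it meets the x-axis at x = 0 (among the integer gridlines).
3. Fitting integer coefficients to these (and the overall shape) gives p.

2*x^3 - 2*y^3 + 3*x*y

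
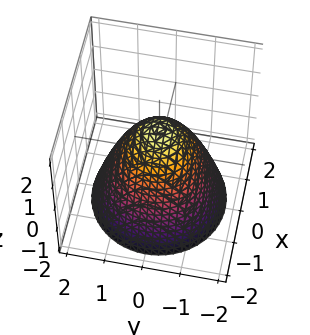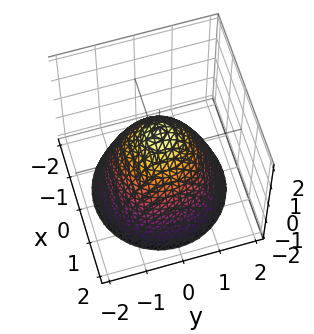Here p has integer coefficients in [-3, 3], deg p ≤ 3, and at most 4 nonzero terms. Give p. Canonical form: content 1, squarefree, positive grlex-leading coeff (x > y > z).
Degree: no degree-1 surface has this shape, so deg p = 2.
Symmetry: the surface is invariant under rotation about z: p = q(x² + y², z).
Against the integer gridlines: one z-axis crossing is at z = 1; the x-axis gridline crossings are at x ∈ {-1, 1}; the y-axis gridline crossings are at y ∈ {-1, 1}.
Solving for integer coefficients yields p as stated.

x^2 + y^2 + z - 1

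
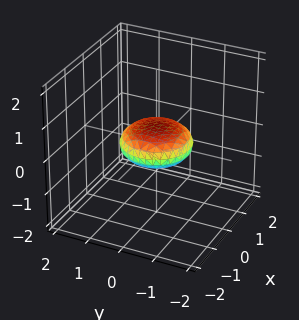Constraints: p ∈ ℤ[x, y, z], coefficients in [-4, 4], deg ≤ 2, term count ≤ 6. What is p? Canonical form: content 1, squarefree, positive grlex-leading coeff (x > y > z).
(a) deg p = 2.
(b) Symmetries: rotational symmetry about the z-axis ⇒ p depends on x, y only through x² + y².
(c) From the axis intercepts and sections: a circular section at z = 0 has radius exactly 1; among the integer gridlines, it crosses the x-axis at x ∈ {-1, 1}; among the integer gridlines, it crosses the y-axis at y ∈ {-1, 1}.
(d) Matching integer coefficients to the picture gives p.

x^2 + y^2 + 3*z^2 - 1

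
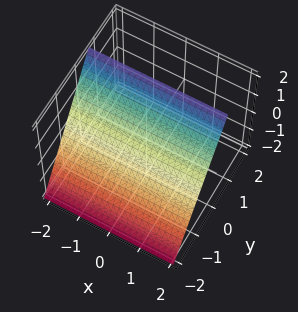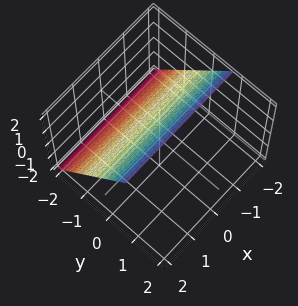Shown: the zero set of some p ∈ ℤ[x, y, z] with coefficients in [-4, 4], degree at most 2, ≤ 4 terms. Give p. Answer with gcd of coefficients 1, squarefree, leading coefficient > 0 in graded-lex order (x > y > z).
3*y - 2*z + 2

1. The degree is 1 — every cross-section is a straight line — this is a plane.
2. From the visible intercepts: no x-intercept at any integer in the box; one z-axis crossing is at z = 1.
3. Solving for integer coefficients yields p as stated.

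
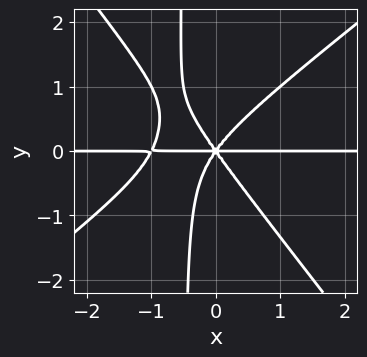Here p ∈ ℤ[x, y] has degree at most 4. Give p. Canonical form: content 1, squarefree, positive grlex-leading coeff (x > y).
deg p = 4. The shape is more complex than any degree-3 curve.
Observable constraints: every point of the x-axis in the box is on the curve; one y-axis crossing is at y = 0.
Fitting integer coefficients to these (and the overall shape) gives p.

2*x^3*y - x^2*y^2 - 2*x*y^3 + 2*x^2*y - y^3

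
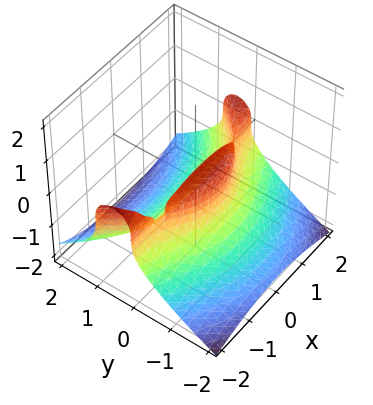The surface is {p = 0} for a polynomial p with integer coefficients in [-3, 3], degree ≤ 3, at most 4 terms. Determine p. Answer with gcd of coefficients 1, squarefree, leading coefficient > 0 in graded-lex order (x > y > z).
(a) The degree is 3 — the shape is more complex than any degree-2 surface.
(b) Checking where it meets the axes: it meets the z-axis at z = 0 (among the integer gridlines); it meets the y-axis at y = 0 (among the integer gridlines); the visible x-axis segment lies entirely on the surface.
(c) Putting this together gives p.

x^2*y - 2*z^3 - 3*y^2 - 2*y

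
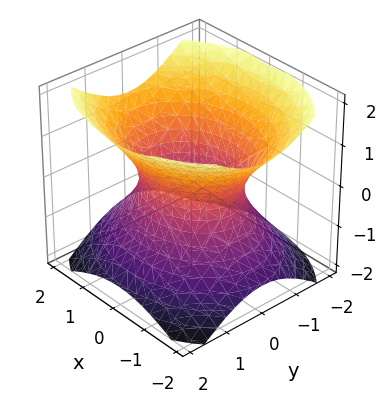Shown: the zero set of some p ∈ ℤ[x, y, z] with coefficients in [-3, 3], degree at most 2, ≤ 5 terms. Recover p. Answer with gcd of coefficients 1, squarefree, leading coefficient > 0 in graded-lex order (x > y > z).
(a) deg p = 2. One connected sheet with a waist; a quadric.
(b) Symmetries: the z ↦ −z reflection is a symmetry, so z appears only in even powers; mirror symmetry y ↦ −y ⇒ only even powers of y; mirror symmetry x ↦ −x ⇒ only even powers of x.
(c) From the visible intercepts: the y-axis gridline crossings are at y ∈ {-1, 1}; no z-intercept at any integer in the box.
(d) The integer polynomial consistent with all of this is the stated p.

2*x^2 + 3*y^2 - 3*z^2 - 3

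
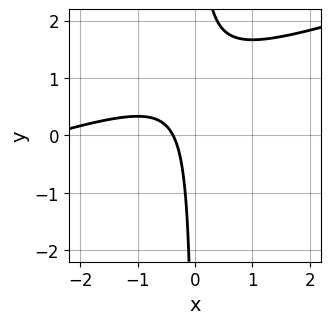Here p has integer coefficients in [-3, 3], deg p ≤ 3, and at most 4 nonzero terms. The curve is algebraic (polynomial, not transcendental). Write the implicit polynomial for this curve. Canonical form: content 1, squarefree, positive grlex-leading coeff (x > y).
x^2 - 3*x*y + 3*x + 1

1. The degree is 2 — the shape is more complex than any degree-1 curve.
2. Checking where it meets the axes: no y-intercept at any integer in the box.
3. Fitting integer coefficients to these (and the overall shape) gives p.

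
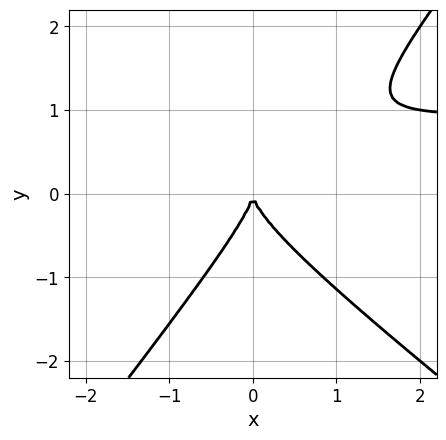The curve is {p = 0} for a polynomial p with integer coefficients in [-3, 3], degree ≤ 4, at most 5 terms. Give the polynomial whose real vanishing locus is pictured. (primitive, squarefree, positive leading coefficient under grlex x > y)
First, deg p = 3. A generic line meets the curve in up to 3 points.
Then, against the integer gridlines: one x-axis crossing is at x = 0; it meets the y-axis at y = 0 (among the integer gridlines).
Finally, assembling these constraints gives the stated polynomial.

2*x^2*y + x*y^2 - 2*y^3 - 2*x^2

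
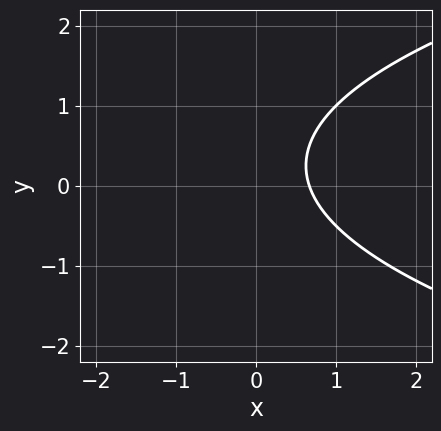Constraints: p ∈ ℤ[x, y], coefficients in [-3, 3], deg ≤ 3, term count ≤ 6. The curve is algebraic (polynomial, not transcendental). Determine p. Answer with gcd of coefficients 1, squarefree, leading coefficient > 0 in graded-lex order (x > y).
2*y^2 - 3*x - y + 2

First, the degree is 2 — no degree-1 curve has this shape.
Next, from the visible intercepts: no y-intercept at any integer in the box.
Finally, these observations pin down the coefficients.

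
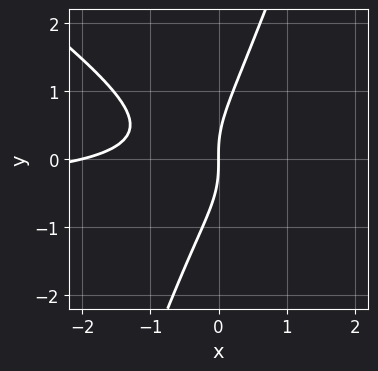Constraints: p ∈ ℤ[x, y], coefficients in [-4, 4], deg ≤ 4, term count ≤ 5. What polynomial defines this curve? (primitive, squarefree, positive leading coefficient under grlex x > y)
2*x^2*y + 2*x*y^2 - y^3 + x^2 + 2*x

First, deg p = 3.
Then, from the visible intercepts: it crosses the y-axis at the gridline y = 0; among the integer gridlines, it crosses the x-axis at x ∈ {-2, 0}.
Finally, assembling these constraints gives the stated polynomial.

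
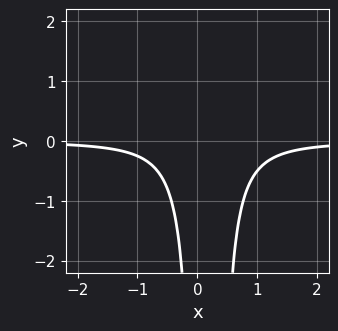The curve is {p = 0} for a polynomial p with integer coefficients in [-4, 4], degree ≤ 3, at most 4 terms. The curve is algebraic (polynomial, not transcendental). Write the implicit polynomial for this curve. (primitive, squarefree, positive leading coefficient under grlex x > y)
3*x^2*y - x*y + 1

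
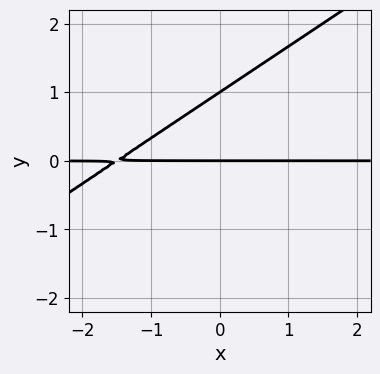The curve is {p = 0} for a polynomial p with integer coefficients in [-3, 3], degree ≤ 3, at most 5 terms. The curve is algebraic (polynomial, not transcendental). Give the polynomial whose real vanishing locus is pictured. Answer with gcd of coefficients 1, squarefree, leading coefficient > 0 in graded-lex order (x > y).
2*x*y - 3*y^2 + 3*y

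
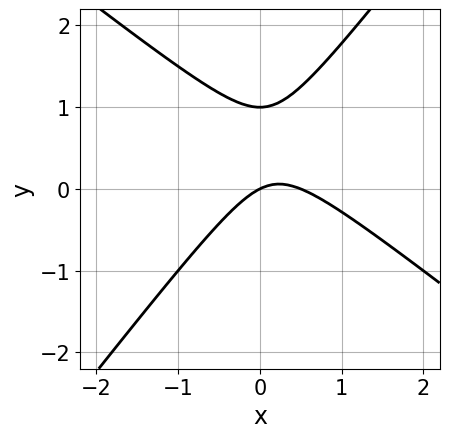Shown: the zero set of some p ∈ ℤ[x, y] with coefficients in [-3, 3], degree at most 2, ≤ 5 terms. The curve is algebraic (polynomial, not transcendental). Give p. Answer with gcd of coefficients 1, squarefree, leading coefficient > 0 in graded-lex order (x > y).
2*x^2 + x*y - 2*y^2 - x + 2*y

(a) deg p = 2. The shape is more complex than any degree-1 curve.
(b) Against the integer gridlines: it meets the x-axis at x = 0 (among the integer gridlines); the y-axis gridline crossings are at y ∈ {0, 1}.
(c) Solving for integer coefficients yields p as stated.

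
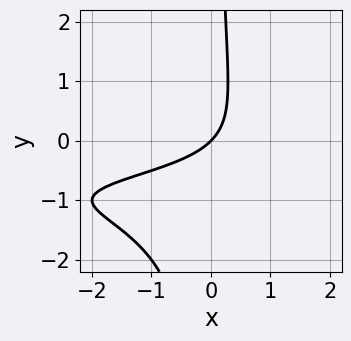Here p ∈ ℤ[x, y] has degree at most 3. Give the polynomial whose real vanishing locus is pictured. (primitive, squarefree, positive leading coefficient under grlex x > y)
2*x*y^2 + 3*x*y + 2*x - 2*y

(a) Degree: the shape is more complex than any degree-2 curve, so deg p = 3.
(b) Reading off the gridlines: one y-axis crossing is at y = 0; one x-axis crossing is at x = 0.
(c) Solving for integer coefficients yields p as stated.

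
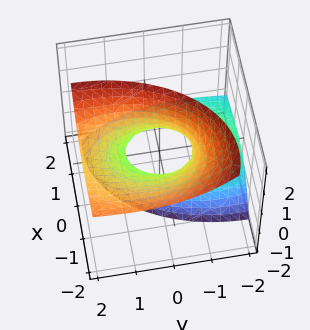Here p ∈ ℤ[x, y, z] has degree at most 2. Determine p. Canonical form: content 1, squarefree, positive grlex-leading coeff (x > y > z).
1. The degree is 2 — no degree-1 surface has this shape.
2. Checking where it meets the axes: no z-intercept at any integer in the box; among the integer gridlines, it crosses the y-axis at y ∈ {-1, 1}.
3. Assembling these constraints gives the stated polynomial.

2*x^2 + 3*x*z + y^2 - 2*y*z - z^2 - 1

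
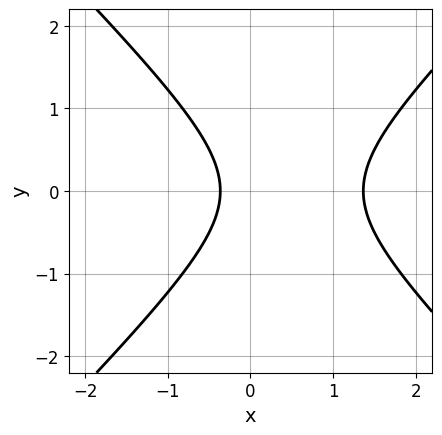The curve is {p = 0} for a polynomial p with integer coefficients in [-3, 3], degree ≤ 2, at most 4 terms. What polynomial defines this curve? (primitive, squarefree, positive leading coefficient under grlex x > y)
deg p = 2. A generic line meets the curve in up to 2 points.
Symmetries: it's symmetric under y → −y, forcing even powers of y.
Reading off the gridlines: it misses every integer gridline on the y-axis.
The integer polynomial consistent with all of this is the stated p.

2*x^2 - 2*y^2 - 2*x - 1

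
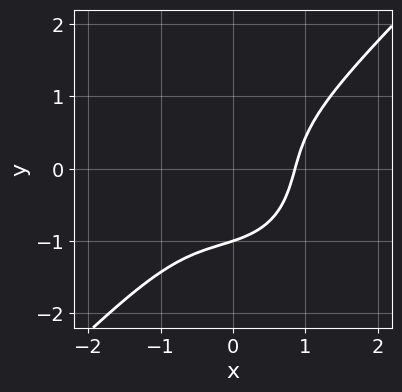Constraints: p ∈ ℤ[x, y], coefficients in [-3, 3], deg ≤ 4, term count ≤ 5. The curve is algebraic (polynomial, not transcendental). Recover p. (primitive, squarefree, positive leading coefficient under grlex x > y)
2*x^3 - 2*y^3 + x^2 - 2*x*y - 2

(a) The degree is 3 — a generic line meets the curve in up to 3 points.
(b) Reading off the gridlines: it meets the y-axis at y = -1 (among the integer gridlines).
(c) Putting this together gives p.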